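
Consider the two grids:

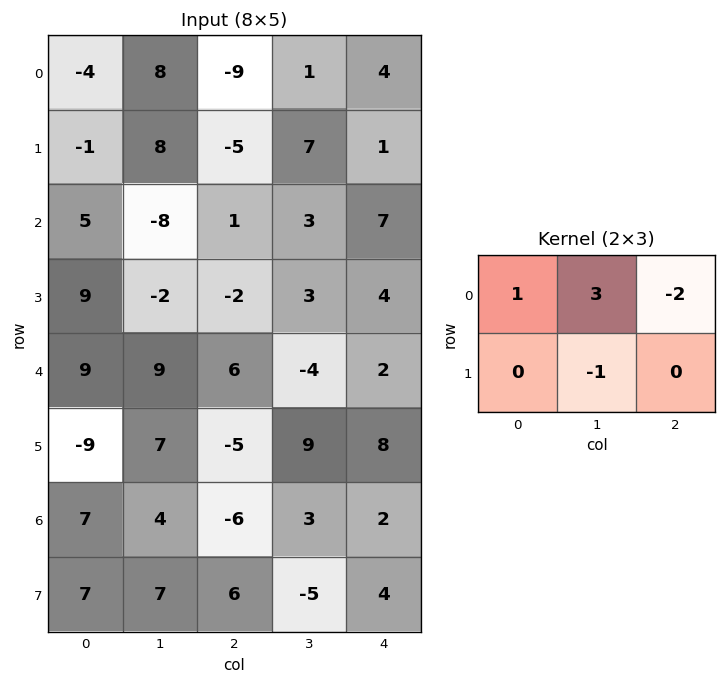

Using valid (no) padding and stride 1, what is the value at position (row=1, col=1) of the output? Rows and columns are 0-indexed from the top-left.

The receptive field on the input at this output position is [8 -5 7 / -8 1 3]. Elementwise product with the kernel and sum: 8·1 + -5·3 + 7·-2 + 1·-1.

-22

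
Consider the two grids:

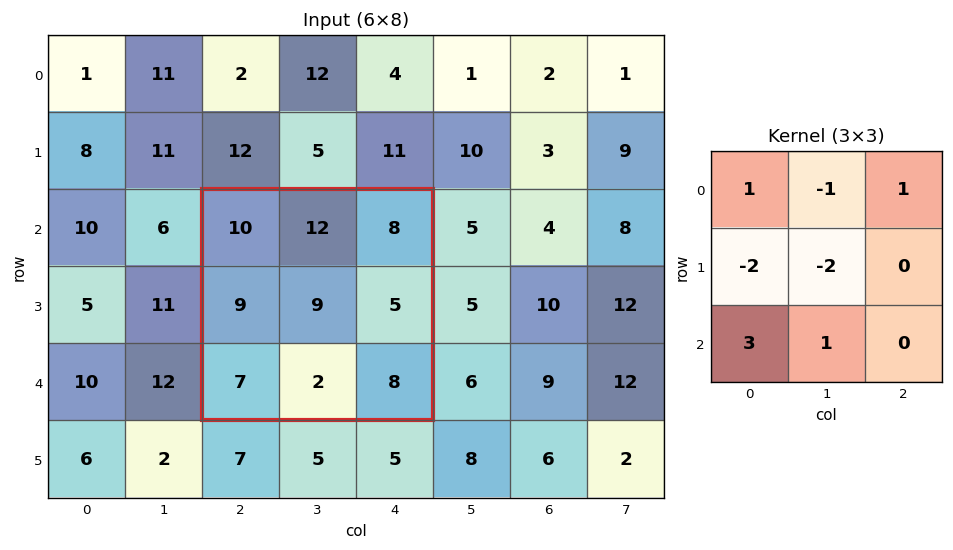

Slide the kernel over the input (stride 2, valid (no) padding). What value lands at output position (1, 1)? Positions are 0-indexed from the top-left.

-7

The receptive field on the input at this output position is [10 12 8 / 9 9 5 / 7 2 8]. Elementwise product with the kernel and sum: 10·1 + 12·-1 + 8·1 + 9·-2 + 9·-2 + 7·3 + 2·1.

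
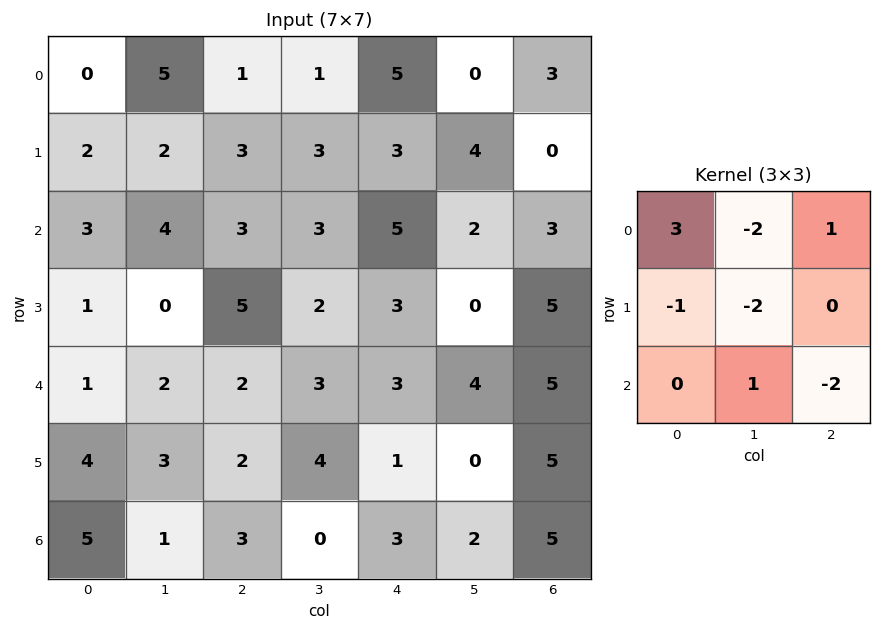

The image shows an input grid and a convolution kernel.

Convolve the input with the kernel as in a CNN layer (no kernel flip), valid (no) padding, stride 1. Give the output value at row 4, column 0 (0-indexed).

The receptive field on the input at this output position is [1 2 2 / 4 3 2 / 5 1 3]. Elementwise product with the kernel and sum: 1·3 + 2·-2 + 2·1 + 4·-1 + 3·-2 + 1·1 + 3·-2.

-14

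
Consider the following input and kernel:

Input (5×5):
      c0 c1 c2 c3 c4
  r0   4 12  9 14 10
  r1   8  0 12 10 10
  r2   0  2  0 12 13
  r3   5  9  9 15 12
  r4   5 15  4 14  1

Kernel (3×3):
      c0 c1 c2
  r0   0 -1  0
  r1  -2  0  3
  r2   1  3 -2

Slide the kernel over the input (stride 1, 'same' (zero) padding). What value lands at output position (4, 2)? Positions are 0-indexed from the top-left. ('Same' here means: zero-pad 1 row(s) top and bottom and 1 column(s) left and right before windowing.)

The receptive field on the zero-padded input at this output position is [9 9 15 / 15 4 14 / 0 0 0]. Elementwise product with the kernel and sum: 9·-1 + 15·-2 + 14·3 + 0·1 + 0·3 + 0·-2.

3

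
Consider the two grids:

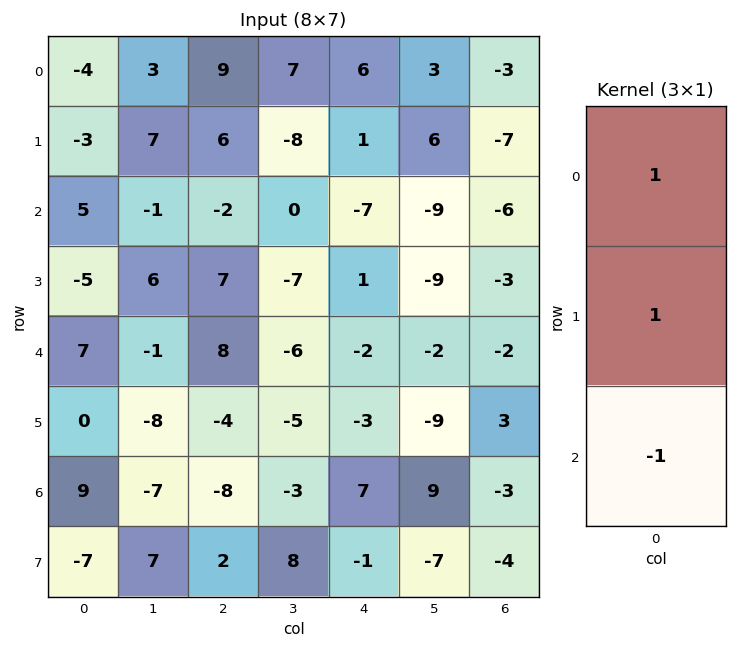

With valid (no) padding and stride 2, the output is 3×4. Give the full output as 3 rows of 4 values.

Output[0,0]: The receptive field on the input at this output position is [-4 / -3 / 5]. Elementwise product with the kernel and sum: -4·1 + -3·1 + 5·-1.
Output[0,1]: The receptive field on the input at this output position is [9 / 6 / -2]. Elementwise product with the kernel and sum: 9·1 + 6·1 + -2·-1.

-12 17 14 -4
-7 -3 -4 -7
-2 12 -12 4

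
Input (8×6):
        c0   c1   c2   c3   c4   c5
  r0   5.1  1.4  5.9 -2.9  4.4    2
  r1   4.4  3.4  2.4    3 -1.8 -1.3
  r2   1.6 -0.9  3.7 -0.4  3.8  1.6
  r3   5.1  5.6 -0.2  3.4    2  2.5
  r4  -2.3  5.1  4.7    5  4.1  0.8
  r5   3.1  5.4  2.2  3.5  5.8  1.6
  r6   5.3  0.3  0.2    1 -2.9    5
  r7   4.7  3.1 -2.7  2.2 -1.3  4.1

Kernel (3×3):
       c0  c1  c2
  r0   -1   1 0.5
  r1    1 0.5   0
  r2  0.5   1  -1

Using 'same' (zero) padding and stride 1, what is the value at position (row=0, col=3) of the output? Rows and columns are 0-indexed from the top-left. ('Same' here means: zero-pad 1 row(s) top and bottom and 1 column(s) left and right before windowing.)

The receptive field on the zero-padded input at this output position is [0 0 0 / 5.9 -2.9 4.4 / 2.4 3 -1.8]. Elementwise product with the kernel and sum: 0·-1 + 0·1 + 0·0.5 + 5.9·1 + -2.9·0.5 + 2.4·0.5 + 3·1 + -1.8·-1.

10.45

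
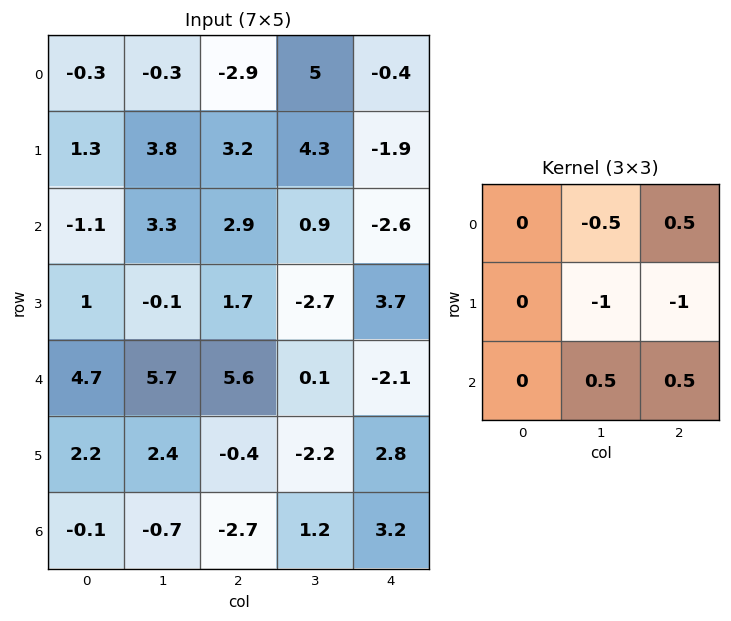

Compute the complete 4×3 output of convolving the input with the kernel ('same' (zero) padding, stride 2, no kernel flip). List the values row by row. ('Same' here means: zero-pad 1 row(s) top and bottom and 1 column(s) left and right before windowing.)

Output[0,0]: The receptive field on the zero-padded input at this output position is [0 0 0 / 0 -0.3 -0.3 / 0 1.3 3.8]. Elementwise product with the kernel and sum: 0·-0.5 + 0·0.5 + -0.3·-1 + -0.3·-1 + 1.3·0.5 + 3.8·0.5.
Output[0,1]: The receptive field on the zero-padded input at this output position is [0 0 0 / -0.3 -2.9 5 / 3.8 3.2 4.3]. Elementwise product with the kernel and sum: 0·-0.5 + 0·0.5 + -2.9·-1 + 5·-1 + 3.2·0.5 + 4.3·0.5.

3.15 1.65 -0.55
-0.5 -3.75 5.4
-8.65 -9.2 1.65
0.9 0.6 -4.6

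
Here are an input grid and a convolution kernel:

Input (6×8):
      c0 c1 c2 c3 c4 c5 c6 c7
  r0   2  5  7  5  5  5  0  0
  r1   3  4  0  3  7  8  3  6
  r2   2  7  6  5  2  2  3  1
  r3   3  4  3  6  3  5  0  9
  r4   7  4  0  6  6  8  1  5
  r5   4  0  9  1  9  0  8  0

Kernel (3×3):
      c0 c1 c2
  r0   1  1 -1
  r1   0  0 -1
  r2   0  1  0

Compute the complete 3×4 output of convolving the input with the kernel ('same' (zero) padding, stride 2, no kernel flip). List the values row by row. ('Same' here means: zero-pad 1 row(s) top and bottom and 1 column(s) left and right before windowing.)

-2 -5 2 3
-5 -1 3 4
-1 4 5 -1

Output[0,0]: The receptive field on the zero-padded input at this output position is [0 0 0 / 0 2 5 / 0 3 4]. Elementwise product with the kernel and sum: 0·1 + 0·1 + 0·-1 + 5·-1 + 3·1.
Output[0,1]: The receptive field on the zero-padded input at this output position is [0 0 0 / 5 7 5 / 4 0 3]. Elementwise product with the kernel and sum: 0·1 + 0·1 + 0·-1 + 5·-1 + 0·1.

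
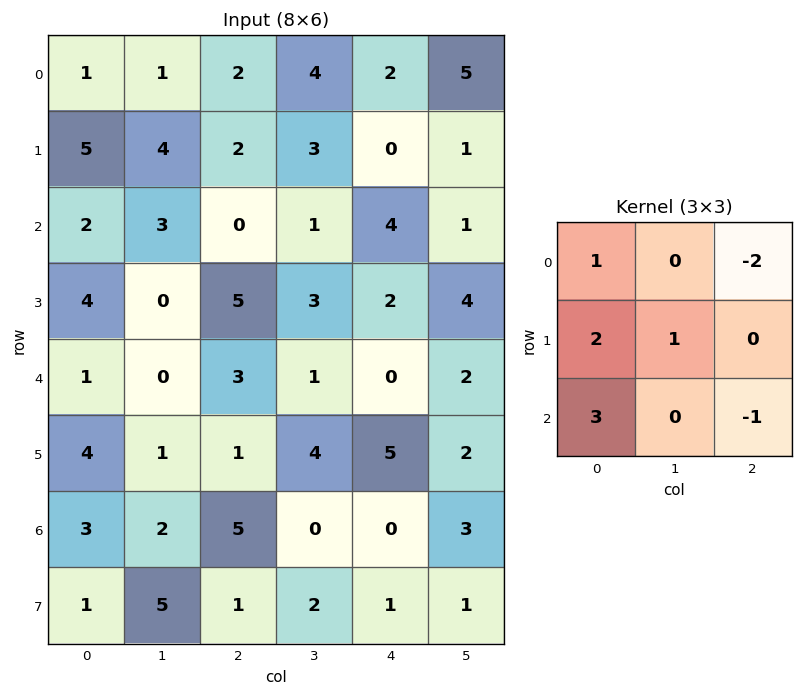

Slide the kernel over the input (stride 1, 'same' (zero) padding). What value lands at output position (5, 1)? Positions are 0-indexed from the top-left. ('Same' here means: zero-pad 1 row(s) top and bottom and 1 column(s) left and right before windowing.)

The receptive field on the zero-padded input at this output position is [1 0 3 / 4 1 1 / 3 2 5]. Elementwise product with the kernel and sum: 1·1 + 3·-2 + 4·2 + 1·1 + 3·3 + 5·-1.

8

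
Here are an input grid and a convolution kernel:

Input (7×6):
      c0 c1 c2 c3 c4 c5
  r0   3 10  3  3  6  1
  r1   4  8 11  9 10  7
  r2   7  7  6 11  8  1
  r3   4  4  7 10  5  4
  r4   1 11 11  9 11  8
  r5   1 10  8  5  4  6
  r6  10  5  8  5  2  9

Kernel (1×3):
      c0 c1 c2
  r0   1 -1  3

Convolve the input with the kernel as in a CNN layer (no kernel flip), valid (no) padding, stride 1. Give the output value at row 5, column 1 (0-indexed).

The receptive field on the input at this output position is [10 8 5]. Elementwise product with the kernel and sum: 10·1 + 8·-1 + 5·3.

17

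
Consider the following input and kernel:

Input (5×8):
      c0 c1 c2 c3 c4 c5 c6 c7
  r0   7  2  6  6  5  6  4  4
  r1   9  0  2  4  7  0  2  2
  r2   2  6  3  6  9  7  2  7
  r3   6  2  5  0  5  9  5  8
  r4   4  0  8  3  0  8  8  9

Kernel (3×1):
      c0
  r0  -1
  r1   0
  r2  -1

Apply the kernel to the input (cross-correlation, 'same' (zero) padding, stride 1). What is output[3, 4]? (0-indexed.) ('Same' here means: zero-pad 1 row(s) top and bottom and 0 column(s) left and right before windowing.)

-9

The receptive field on the zero-padded input at this output position is [9 / 5 / 0]. Elementwise product with the kernel and sum: 9·-1 + 0·-1.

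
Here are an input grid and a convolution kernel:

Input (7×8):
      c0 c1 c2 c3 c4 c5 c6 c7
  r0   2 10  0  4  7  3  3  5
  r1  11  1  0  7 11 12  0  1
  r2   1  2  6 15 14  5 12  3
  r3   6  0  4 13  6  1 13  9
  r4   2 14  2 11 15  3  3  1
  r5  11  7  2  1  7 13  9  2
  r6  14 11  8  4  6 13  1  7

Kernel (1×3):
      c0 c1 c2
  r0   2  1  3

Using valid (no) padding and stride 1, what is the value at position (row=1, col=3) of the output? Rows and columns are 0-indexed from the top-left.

61

The receptive field on the input at this output position is [7 11 12]. Elementwise product with the kernel and sum: 7·2 + 11·1 + 12·3.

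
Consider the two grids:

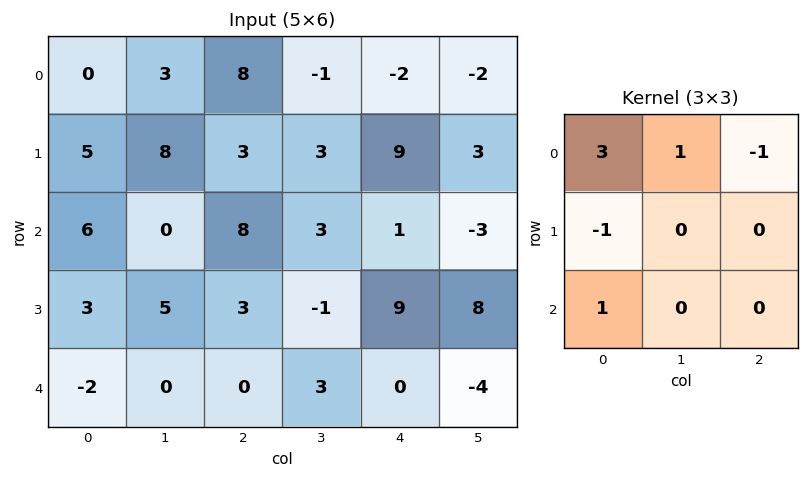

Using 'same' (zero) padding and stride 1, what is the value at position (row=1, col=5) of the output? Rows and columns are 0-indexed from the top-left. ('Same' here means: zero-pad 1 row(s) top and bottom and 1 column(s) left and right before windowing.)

-16

The receptive field on the zero-padded input at this output position is [-2 -2 0 / 9 3 0 / 1 -3 0]. Elementwise product with the kernel and sum: -2·3 + -2·1 + 0·-1 + 9·-1 + 1·1.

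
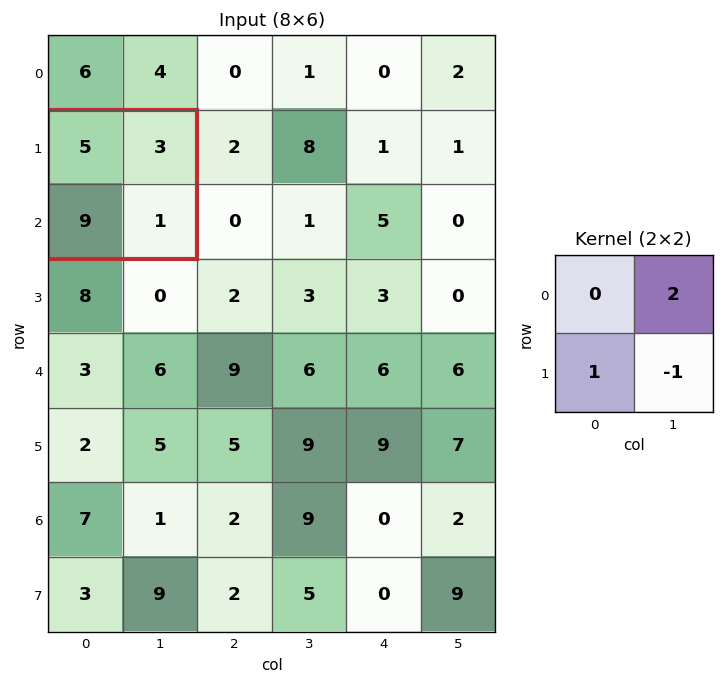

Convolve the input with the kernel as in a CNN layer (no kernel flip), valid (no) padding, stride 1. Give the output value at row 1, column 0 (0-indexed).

14

The receptive field on the input at this output position is [5 3 / 9 1]. Elementwise product with the kernel and sum: 3·2 + 9·1 + 1·-1.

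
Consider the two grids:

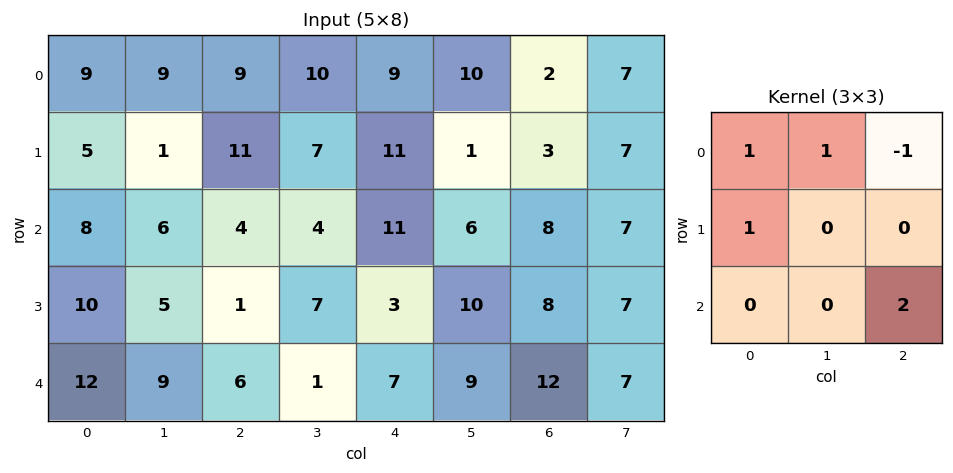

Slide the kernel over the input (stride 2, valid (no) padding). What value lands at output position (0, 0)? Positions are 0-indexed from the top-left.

The receptive field on the input at this output position is [9 9 9 / 5 1 11 / 8 6 4]. Elementwise product with the kernel and sum: 9·1 + 9·1 + 9·-1 + 5·1 + 4·2.

22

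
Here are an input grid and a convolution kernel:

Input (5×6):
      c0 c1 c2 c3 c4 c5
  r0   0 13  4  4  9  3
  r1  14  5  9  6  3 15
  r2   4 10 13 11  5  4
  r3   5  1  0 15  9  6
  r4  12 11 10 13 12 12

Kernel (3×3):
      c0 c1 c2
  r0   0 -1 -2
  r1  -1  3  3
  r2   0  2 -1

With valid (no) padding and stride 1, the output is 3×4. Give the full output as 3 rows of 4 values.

Output[0,0]: The receptive field on the input at this output position is [0 13 4 / 14 5 9 / 4 10 13]. Elementwise product with the kernel and sum: 13·-1 + 4·-2 + 14·-1 + 5·3 + 9·3 + 10·2 + 13·-1.
Output[0,1]: The receptive field on the input at this output position is [13 4 4 / 5 9 6 / 10 13 11]. Elementwise product with the kernel and sum: 4·-1 + 4·-2 + 5·-1 + 9·3 + 6·3 + 13·2 + 11·-1.

14 43 13 39
44 26 44 -5
-26 16 65 29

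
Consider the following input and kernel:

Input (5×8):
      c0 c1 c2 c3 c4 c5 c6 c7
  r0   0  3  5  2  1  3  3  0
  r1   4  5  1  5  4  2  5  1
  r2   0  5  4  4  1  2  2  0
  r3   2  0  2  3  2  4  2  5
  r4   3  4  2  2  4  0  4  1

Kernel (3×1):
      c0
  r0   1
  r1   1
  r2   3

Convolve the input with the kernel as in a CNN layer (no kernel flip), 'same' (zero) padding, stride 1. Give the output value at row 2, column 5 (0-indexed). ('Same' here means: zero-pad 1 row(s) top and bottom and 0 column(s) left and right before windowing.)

16

The receptive field on the zero-padded input at this output position is [2 / 2 / 4]. Elementwise product with the kernel and sum: 2·1 + 2·1 + 4·3.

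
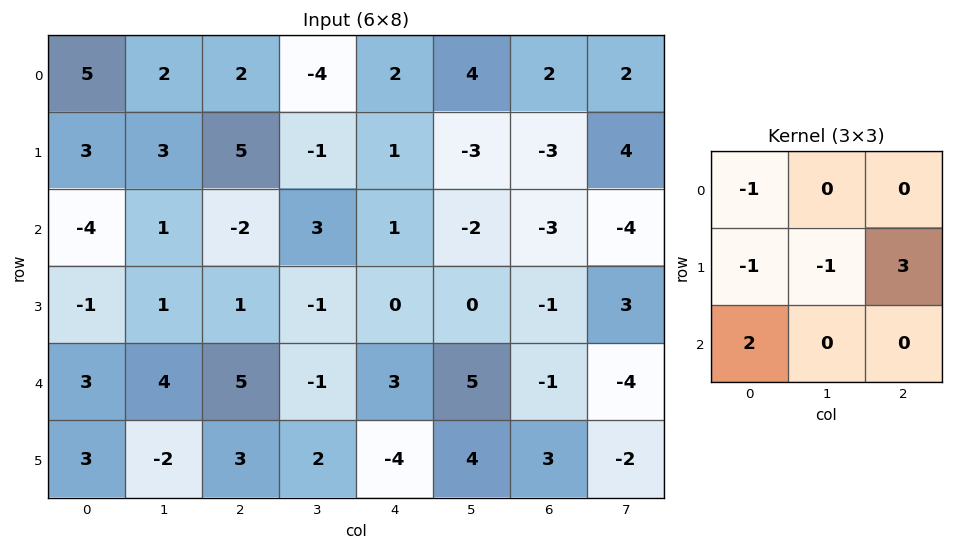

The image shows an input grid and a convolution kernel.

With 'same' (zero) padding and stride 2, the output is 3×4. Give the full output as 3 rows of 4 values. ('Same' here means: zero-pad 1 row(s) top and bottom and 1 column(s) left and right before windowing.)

Output[0,0]: The receptive field on the zero-padded input at this output position is [0 0 0 / 0 5 2 / 0 3 3]. Elementwise product with the kernel and sum: 0·-1 + 0·-1 + 5·-1 + 2·3 + 0·2.
Output[0,1]: The receptive field on the zero-padded input at this output position is [0 0 0 / 2 2 -4 / 3 5 -1]. Elementwise product with the kernel and sum: 0·-1 + 2·-1 + 2·-1 + -4·3 + 3·2.

1 -10 12 -6
7 9 -11 -4
9 -17 18 -8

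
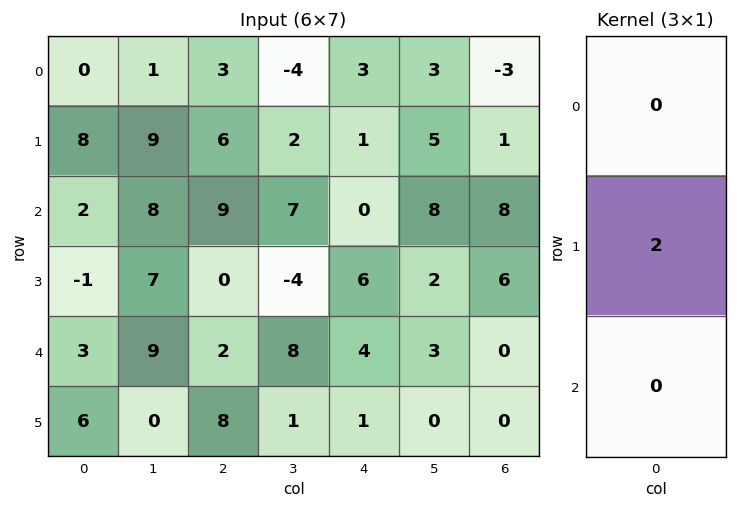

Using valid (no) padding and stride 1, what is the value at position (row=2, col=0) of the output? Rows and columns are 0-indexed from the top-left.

-2

The receptive field on the input at this output position is [2 / -1 / 3]. Elementwise product with the kernel and sum: -1·2.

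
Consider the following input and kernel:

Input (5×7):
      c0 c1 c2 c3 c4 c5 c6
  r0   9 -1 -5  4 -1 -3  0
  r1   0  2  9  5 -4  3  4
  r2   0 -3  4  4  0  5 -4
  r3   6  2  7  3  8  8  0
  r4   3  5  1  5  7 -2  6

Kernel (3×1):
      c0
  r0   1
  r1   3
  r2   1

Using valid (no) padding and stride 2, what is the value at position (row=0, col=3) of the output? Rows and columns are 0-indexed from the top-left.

The receptive field on the input at this output position is [0 / 4 / -4]. Elementwise product with the kernel and sum: 0·1 + 4·3 + -4·1.

8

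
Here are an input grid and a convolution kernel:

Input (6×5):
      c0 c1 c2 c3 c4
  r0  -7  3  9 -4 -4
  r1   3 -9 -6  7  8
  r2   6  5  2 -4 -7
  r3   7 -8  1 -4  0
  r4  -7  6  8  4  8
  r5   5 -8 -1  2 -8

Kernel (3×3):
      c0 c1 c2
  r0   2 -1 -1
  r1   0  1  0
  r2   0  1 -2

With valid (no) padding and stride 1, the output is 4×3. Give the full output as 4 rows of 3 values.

-34 5 43
16 -8 -35
-13 13 -1
21 -10 28

Output[0,0]: The receptive field on the input at this output position is [-7 3 9 / 3 -9 -6 / 6 5 2]. Elementwise product with the kernel and sum: -7·2 + 3·-1 + 9·-1 + -9·1 + 5·1 + 2·-2.
Output[0,1]: The receptive field on the input at this output position is [3 9 -4 / -9 -6 7 / 5 2 -4]. Elementwise product with the kernel and sum: 3·2 + 9·-1 + -4·-1 + -6·1 + 2·1 + -4·-2.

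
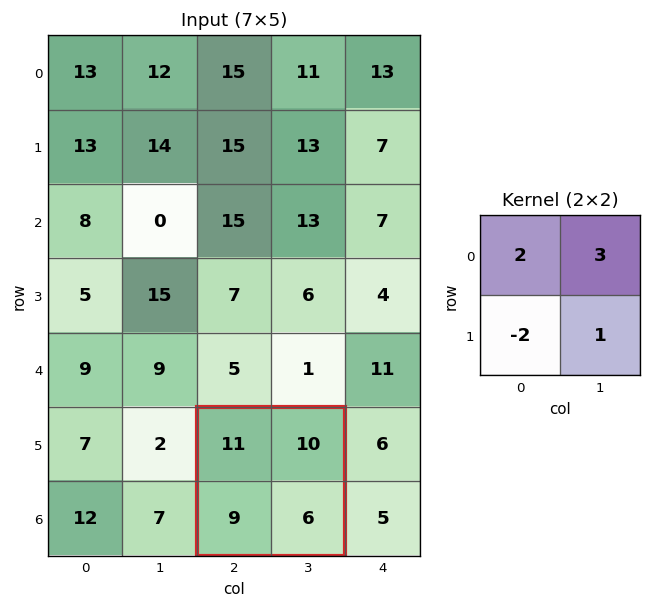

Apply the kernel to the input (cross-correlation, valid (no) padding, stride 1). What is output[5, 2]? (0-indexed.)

The receptive field on the input at this output position is [11 10 / 9 6]. Elementwise product with the kernel and sum: 11·2 + 10·3 + 9·-2 + 6·1.

40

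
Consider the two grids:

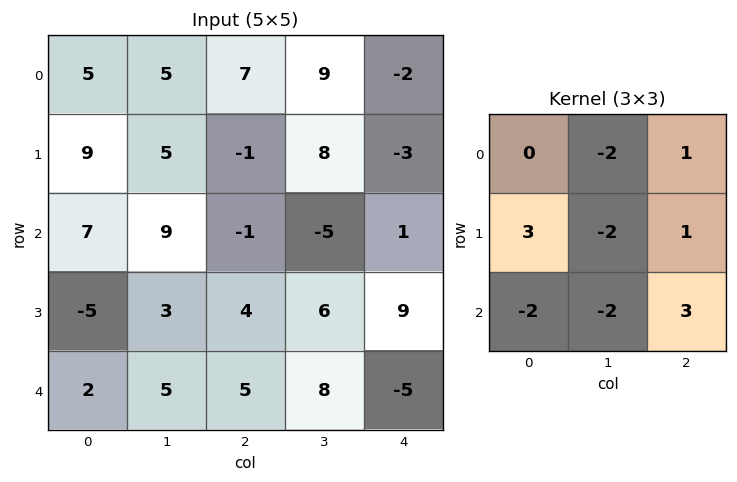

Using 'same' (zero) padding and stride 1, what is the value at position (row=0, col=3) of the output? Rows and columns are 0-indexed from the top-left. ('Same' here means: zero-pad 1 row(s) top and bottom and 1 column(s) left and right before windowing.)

The receptive field on the zero-padded input at this output position is [0 0 0 / 7 9 -2 / -1 8 -3]. Elementwise product with the kernel and sum: 0·-2 + 0·1 + 7·3 + 9·-2 + -2·1 + -1·-2 + 8·-2 + -3·3.

-22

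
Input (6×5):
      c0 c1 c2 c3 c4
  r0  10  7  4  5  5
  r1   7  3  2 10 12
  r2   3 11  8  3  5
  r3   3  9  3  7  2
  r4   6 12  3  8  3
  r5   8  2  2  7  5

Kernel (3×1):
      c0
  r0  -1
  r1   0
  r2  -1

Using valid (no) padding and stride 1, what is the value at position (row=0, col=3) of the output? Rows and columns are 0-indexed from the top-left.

The receptive field on the input at this output position is [5 / 10 / 3]. Elementwise product with the kernel and sum: 5·-1 + 3·-1.

-8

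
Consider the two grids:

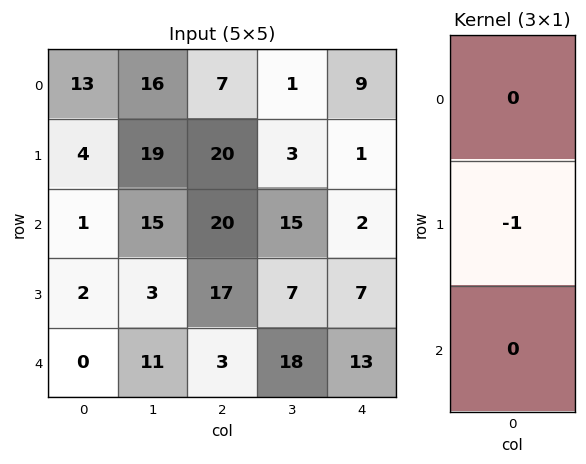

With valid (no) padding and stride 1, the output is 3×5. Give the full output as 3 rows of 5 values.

Output[0,0]: The receptive field on the input at this output position is [13 / 4 / 1]. Elementwise product with the kernel and sum: 4·-1.

-4 -19 -20 -3 -1
-1 -15 -20 -15 -2
-2 -3 -17 -7 -7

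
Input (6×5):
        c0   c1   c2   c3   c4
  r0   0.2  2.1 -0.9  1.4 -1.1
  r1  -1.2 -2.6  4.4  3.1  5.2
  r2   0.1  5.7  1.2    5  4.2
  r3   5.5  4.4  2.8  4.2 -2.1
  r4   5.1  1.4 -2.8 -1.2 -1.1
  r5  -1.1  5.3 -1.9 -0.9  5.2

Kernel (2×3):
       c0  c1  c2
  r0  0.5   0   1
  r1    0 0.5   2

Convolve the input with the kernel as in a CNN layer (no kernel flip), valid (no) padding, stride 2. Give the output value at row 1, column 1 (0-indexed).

2.7

The receptive field on the input at this output position is [1.2 5 4.2 / 2.8 4.2 -2.1]. Elementwise product with the kernel and sum: 1.2·0.5 + 4.2·1 + 4.2·0.5 + -2.1·2.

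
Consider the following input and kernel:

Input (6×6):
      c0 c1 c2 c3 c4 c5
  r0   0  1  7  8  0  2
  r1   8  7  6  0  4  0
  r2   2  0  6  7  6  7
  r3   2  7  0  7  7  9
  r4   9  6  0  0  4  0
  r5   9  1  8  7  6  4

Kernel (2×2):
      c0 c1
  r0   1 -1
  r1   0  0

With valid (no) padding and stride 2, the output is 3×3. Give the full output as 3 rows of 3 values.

Output[0,0]: The receptive field on the input at this output position is [0 1 / 8 7]. Elementwise product with the kernel and sum: 0·1 + 1·-1.

-1 -1 -2
2 -1 -1
3 0 4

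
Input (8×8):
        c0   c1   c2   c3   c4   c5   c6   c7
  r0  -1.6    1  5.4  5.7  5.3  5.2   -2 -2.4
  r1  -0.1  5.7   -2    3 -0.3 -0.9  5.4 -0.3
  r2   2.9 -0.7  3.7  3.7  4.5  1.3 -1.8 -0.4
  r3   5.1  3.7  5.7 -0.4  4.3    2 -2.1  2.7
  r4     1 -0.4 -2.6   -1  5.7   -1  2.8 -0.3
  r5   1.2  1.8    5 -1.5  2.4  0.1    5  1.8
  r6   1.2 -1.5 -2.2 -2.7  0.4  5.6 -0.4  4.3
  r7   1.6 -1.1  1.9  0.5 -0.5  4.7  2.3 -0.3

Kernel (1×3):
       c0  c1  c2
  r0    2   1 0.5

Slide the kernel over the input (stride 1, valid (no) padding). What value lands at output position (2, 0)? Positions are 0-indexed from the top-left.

The receptive field on the input at this output position is [2.9 -0.7 3.7]. Elementwise product with the kernel and sum: 2.9·2 + -0.7·1 + 3.7·0.5.

6.95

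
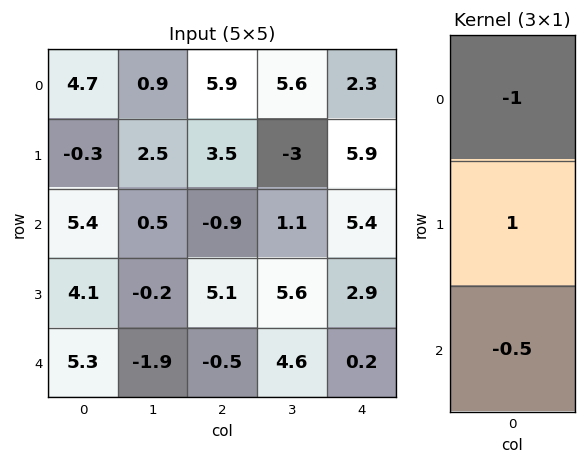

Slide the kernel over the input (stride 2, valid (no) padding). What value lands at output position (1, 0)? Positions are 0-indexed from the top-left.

-3.95

The receptive field on the input at this output position is [5.4 / 4.1 / 5.3]. Elementwise product with the kernel and sum: 5.4·-1 + 4.1·1 + 5.3·-0.5.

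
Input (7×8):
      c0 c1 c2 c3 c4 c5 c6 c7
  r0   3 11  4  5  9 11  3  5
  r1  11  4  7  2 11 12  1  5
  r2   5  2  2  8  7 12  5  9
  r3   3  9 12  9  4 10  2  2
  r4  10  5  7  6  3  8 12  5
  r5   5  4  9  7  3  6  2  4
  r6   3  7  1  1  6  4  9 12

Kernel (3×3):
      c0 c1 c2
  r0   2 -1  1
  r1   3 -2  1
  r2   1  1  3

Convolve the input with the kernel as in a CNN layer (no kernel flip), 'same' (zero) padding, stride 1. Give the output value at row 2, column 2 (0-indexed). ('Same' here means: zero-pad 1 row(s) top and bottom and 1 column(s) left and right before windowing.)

61

The receptive field on the zero-padded input at this output position is [4 7 2 / 2 2 8 / 9 12 9]. Elementwise product with the kernel and sum: 4·2 + 7·-1 + 2·1 + 2·3 + 2·-2 + 8·1 + 9·1 + 12·1 + 9·3.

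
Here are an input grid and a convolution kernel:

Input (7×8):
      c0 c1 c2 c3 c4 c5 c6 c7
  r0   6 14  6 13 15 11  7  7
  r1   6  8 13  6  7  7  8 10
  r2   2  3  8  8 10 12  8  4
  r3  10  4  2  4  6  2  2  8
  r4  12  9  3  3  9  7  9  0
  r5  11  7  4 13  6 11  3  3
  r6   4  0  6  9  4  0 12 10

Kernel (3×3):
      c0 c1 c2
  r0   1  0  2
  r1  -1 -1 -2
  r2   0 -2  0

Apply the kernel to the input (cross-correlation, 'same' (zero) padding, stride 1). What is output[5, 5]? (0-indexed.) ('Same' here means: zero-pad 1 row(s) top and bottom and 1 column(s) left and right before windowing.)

4

The receptive field on the zero-padded input at this output position is [9 7 9 / 6 11 3 / 4 0 12]. Elementwise product with the kernel and sum: 9·1 + 9·2 + 6·-1 + 11·-1 + 3·-2 + 0·-2.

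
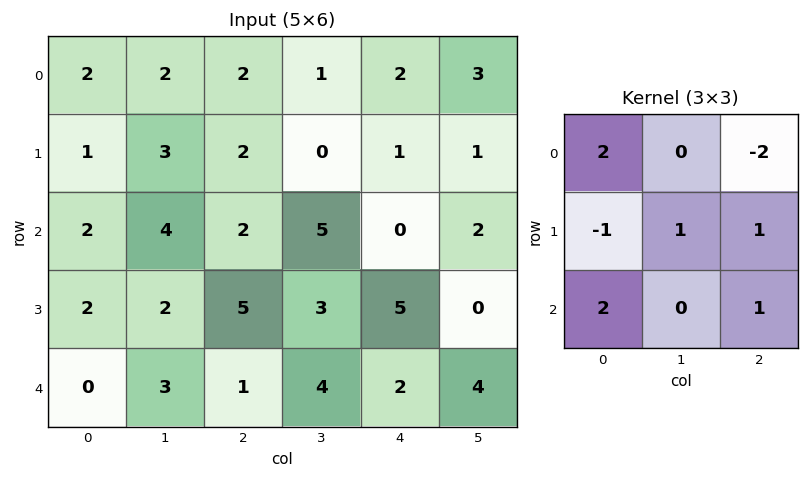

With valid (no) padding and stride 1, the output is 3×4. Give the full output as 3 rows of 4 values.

10 14 3 10
11 16 20 1
6 14 11 20

Output[0,0]: The receptive field on the input at this output position is [2 2 2 / 1 3 2 / 2 4 2]. Elementwise product with the kernel and sum: 2·2 + 2·-2 + 1·-1 + 3·1 + 2·1 + 2·2 + 2·1.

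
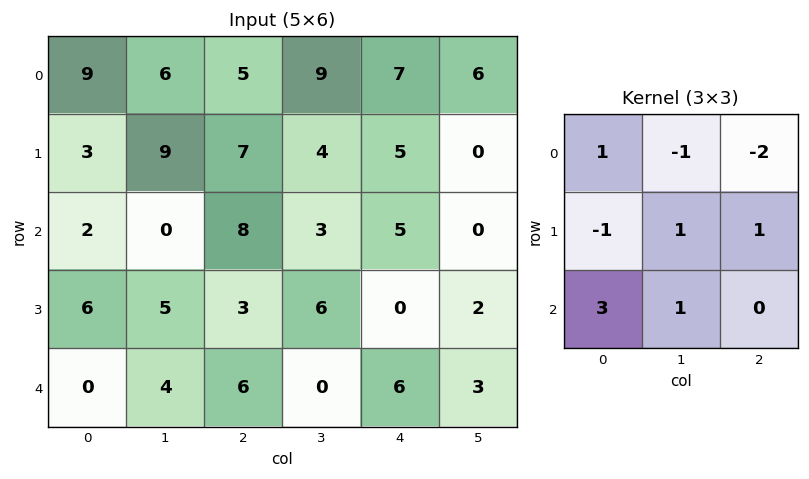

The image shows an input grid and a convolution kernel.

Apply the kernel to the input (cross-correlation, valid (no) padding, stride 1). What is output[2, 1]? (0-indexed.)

8

The receptive field on the input at this output position is [0 8 3 / 5 3 6 / 4 6 0]. Elementwise product with the kernel and sum: 0·1 + 8·-1 + 3·-2 + 5·-1 + 3·1 + 6·1 + 4·3 + 6·1.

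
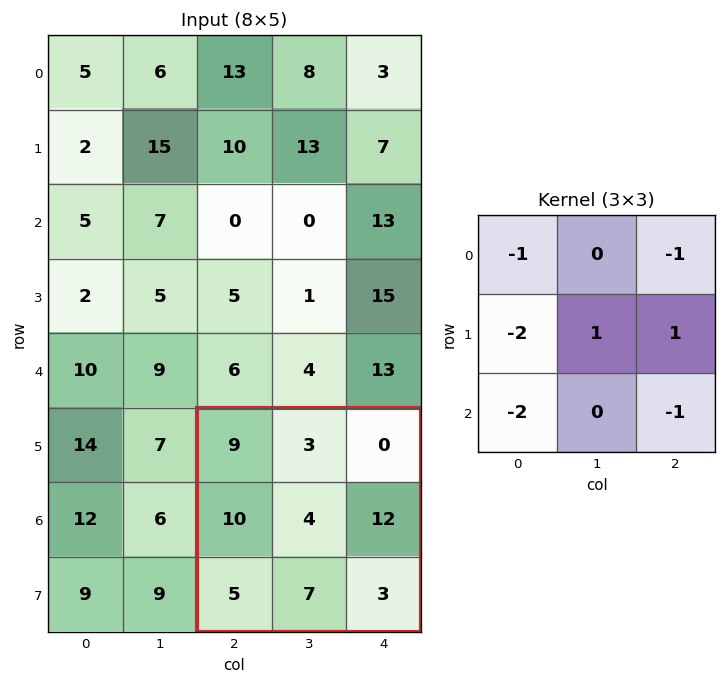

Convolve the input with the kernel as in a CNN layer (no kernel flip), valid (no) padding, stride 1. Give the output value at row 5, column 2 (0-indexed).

The receptive field on the input at this output position is [9 3 0 / 10 4 12 / 5 7 3]. Elementwise product with the kernel and sum: 9·-1 + 0·-1 + 10·-2 + 4·1 + 12·1 + 5·-2 + 3·-1.

-26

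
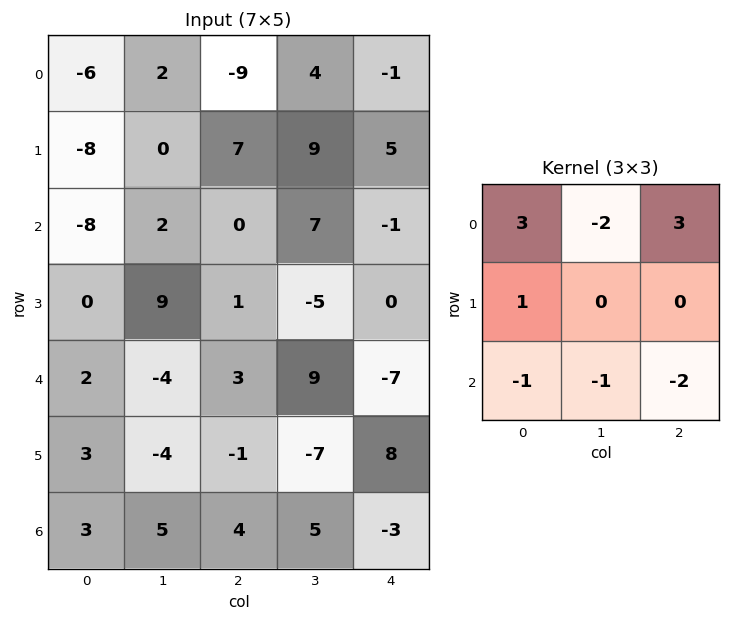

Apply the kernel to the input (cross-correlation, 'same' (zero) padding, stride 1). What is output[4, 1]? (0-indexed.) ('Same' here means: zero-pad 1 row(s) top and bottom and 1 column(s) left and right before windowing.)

-10

The receptive field on the zero-padded input at this output position is [0 9 1 / 2 -4 3 / 3 -4 -1]. Elementwise product with the kernel and sum: 0·3 + 9·-2 + 1·3 + 2·1 + 3·-1 + -4·-1 + -1·-2.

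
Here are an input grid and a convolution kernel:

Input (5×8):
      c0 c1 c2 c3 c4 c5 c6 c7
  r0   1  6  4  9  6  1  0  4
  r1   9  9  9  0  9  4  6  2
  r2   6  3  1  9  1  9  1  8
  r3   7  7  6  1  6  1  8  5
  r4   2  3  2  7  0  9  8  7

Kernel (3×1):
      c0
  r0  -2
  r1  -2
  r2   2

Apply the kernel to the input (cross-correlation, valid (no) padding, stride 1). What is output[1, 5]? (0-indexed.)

-24

The receptive field on the input at this output position is [4 / 9 / 1]. Elementwise product with the kernel and sum: 4·-2 + 9·-2 + 1·2.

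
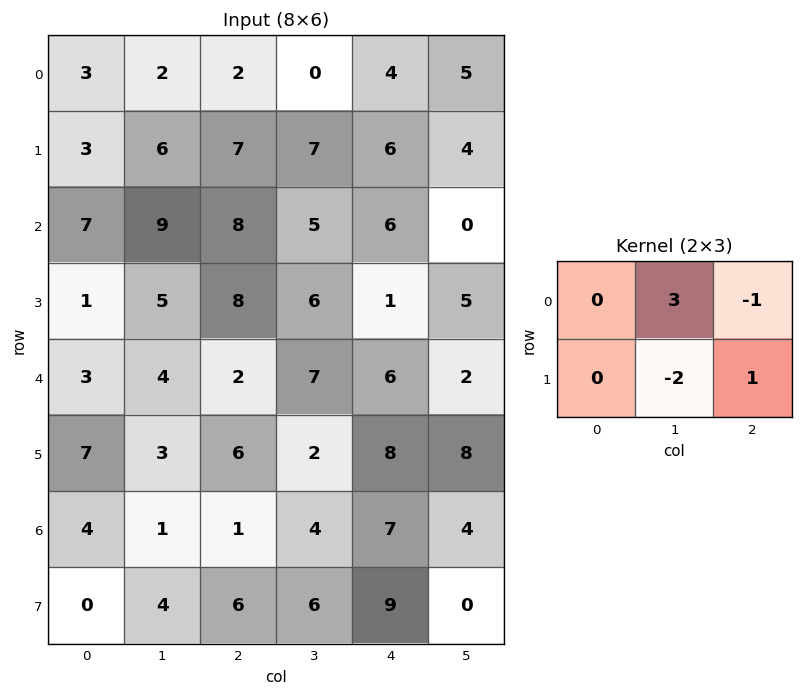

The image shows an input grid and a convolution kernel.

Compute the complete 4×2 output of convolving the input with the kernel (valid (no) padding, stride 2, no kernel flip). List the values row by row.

-1 -12
17 -2
10 19
0 2

Output[0,0]: The receptive field on the input at this output position is [3 2 2 / 3 6 7]. Elementwise product with the kernel and sum: 2·3 + 2·-1 + 6·-2 + 7·1.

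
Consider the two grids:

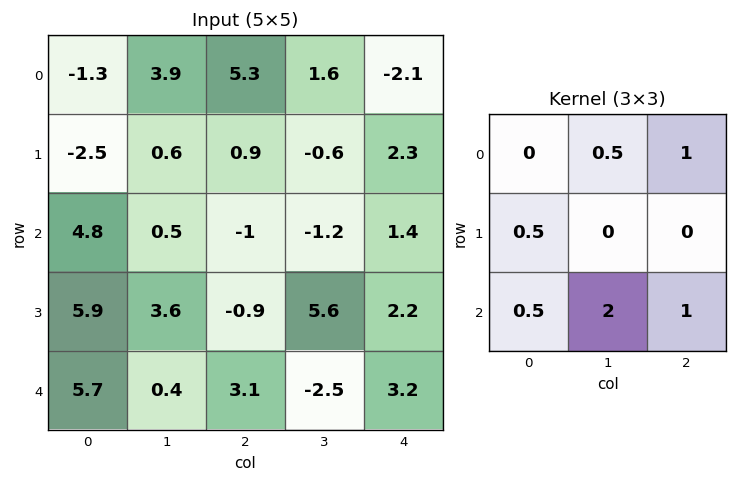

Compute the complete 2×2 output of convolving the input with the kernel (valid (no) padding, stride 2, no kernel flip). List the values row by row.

8.4 -2.35
8.95 0.1

Output[0,0]: The receptive field on the input at this output position is [-1.3 3.9 5.3 / -2.5 0.6 0.9 / 4.8 0.5 -1]. Elementwise product with the kernel and sum: 3.9·0.5 + 5.3·1 + -2.5·0.5 + 4.8·0.5 + 0.5·2 + -1·1.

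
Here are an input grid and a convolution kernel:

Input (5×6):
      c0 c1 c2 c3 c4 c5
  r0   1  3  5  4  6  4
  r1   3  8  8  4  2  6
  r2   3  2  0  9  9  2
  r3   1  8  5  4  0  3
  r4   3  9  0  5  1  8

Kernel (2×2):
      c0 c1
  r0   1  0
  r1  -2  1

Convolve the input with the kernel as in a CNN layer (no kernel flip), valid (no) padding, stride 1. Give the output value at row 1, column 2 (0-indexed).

The receptive field on the input at this output position is [8 4 / 0 9]. Elementwise product with the kernel and sum: 8·1 + 0·-2 + 9·1.

17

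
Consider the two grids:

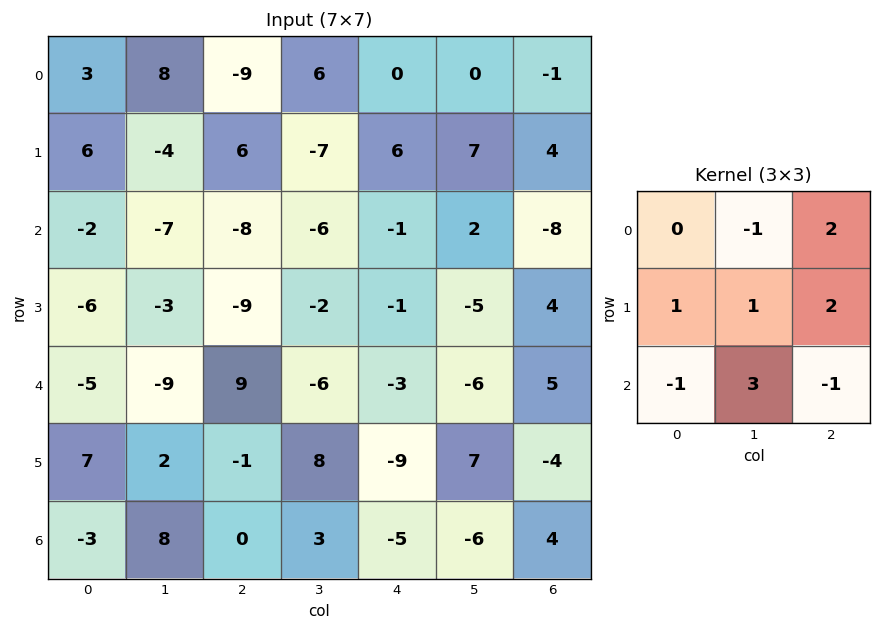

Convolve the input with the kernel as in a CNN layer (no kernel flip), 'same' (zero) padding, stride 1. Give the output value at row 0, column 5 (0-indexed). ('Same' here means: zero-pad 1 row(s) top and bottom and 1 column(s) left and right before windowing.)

9

The receptive field on the zero-padded input at this output position is [0 0 0 / 0 0 -1 / 6 7 4]. Elementwise product with the kernel and sum: 0·-1 + 0·2 + 0·1 + 0·1 + -1·2 + 6·-1 + 7·3 + 4·-1.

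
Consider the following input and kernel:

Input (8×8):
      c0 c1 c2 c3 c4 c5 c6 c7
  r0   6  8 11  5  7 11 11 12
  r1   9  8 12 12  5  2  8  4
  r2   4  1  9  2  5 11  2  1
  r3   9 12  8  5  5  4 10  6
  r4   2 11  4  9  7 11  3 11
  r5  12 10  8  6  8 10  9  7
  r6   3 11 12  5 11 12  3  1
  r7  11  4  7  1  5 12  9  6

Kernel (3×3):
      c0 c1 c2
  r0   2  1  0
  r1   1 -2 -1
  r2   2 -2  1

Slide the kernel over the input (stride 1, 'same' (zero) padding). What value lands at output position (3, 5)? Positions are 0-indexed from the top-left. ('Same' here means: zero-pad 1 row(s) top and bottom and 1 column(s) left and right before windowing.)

3

The receptive field on the zero-padded input at this output position is [5 11 2 / 5 4 10 / 7 11 3]. Elementwise product with the kernel and sum: 5·2 + 11·1 + 5·1 + 4·-2 + 10·-1 + 7·2 + 11·-2 + 3·1.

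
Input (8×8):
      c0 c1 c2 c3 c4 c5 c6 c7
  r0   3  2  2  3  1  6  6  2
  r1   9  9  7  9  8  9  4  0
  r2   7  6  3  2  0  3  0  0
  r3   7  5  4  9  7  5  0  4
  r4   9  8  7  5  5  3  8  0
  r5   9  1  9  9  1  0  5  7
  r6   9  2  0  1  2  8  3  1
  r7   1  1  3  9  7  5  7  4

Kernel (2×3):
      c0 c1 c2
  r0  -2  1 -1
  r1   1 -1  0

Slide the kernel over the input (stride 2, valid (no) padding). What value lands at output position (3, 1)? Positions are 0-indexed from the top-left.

-7

The receptive field on the input at this output position is [0 1 2 / 3 9 7]. Elementwise product with the kernel and sum: 0·-2 + 1·1 + 2·-1 + 3·1 + 9·-1.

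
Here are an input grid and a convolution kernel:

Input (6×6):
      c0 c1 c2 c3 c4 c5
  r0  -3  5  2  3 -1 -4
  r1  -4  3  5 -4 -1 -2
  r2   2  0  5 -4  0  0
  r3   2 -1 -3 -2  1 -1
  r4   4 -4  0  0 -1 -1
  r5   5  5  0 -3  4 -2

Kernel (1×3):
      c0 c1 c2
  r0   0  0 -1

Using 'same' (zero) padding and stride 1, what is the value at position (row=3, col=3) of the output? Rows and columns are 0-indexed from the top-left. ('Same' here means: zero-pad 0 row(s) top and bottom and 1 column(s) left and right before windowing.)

The receptive field on the zero-padded input at this output position is [-3 -2 1]. Elementwise product with the kernel and sum: 1·-1.

-1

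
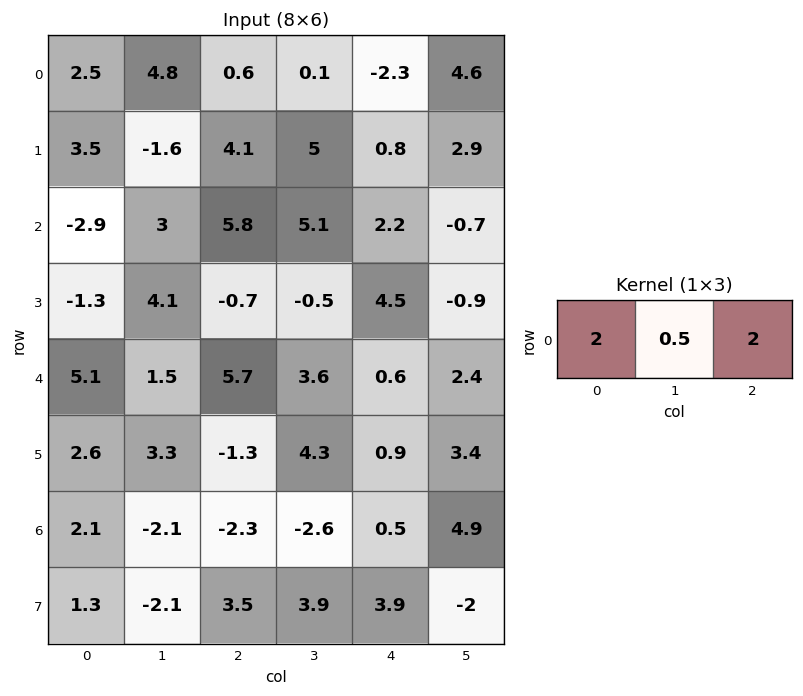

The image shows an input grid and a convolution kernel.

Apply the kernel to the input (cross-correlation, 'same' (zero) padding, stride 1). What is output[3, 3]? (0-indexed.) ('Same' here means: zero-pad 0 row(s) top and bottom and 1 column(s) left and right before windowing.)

7.35

The receptive field on the zero-padded input at this output position is [-0.7 -0.5 4.5]. Elementwise product with the kernel and sum: -0.7·2 + -0.5·0.5 + 4.5·2.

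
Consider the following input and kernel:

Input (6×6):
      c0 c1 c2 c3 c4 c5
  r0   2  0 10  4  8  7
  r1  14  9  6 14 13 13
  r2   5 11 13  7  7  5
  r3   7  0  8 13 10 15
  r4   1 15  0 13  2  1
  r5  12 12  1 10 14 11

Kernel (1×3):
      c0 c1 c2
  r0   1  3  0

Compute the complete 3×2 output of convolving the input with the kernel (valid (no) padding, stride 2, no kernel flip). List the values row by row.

2 22
38 34
46 39

Output[0,0]: The receptive field on the input at this output position is [2 0 10]. Elementwise product with the kernel and sum: 2·1 + 0·3.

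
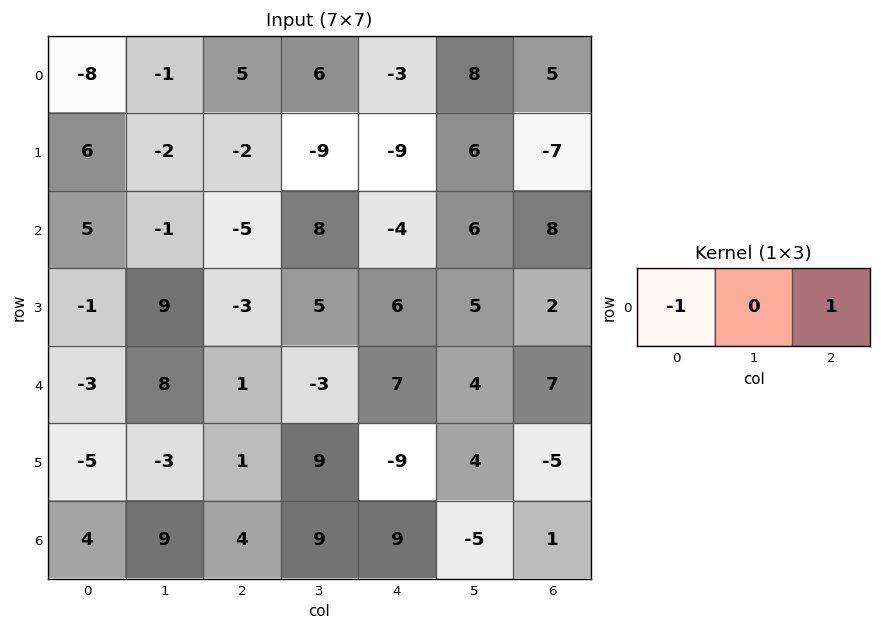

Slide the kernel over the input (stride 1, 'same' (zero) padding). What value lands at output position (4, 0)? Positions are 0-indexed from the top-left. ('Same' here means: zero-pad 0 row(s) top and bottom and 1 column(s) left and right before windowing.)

8

The receptive field on the zero-padded input at this output position is [0 -3 8]. Elementwise product with the kernel and sum: 0·-1 + 8·1.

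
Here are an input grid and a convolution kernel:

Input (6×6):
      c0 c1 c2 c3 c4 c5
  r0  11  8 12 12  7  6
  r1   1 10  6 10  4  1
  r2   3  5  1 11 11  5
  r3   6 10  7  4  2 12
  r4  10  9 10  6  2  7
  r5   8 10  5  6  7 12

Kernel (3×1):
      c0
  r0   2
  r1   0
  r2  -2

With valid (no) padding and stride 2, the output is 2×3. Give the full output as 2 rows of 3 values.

16 22 -8
-14 -18 18

Output[0,0]: The receptive field on the input at this output position is [11 / 1 / 3]. Elementwise product with the kernel and sum: 11·2 + 3·-2.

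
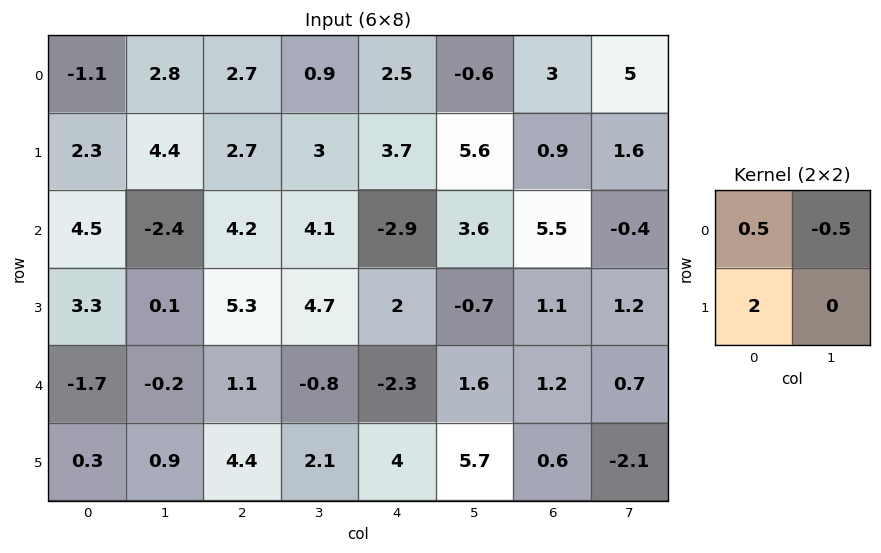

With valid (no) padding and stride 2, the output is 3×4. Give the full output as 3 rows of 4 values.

Output[0,0]: The receptive field on the input at this output position is [-1.1 2.8 / 2.3 4.4]. Elementwise product with the kernel and sum: -1.1·0.5 + 2.8·-0.5 + 2.3·2.

2.65 6.3 8.95 0.8
10.05 10.65 0.75 5.15
-0.15 9.75 6.05 1.45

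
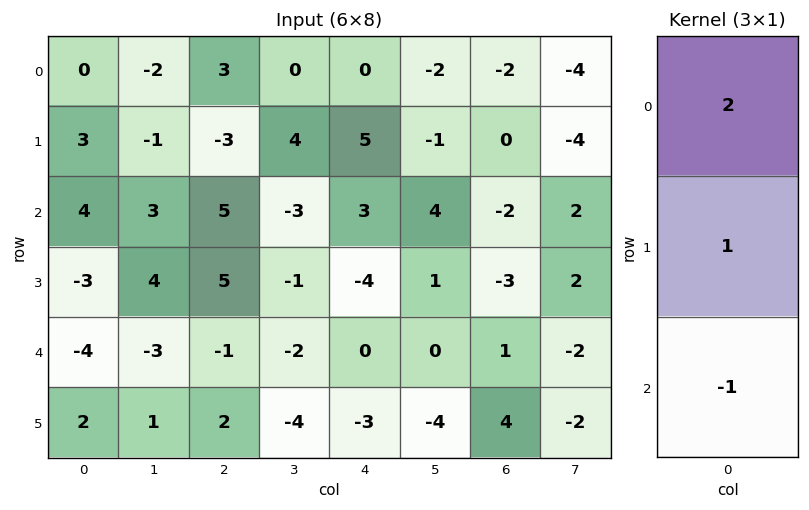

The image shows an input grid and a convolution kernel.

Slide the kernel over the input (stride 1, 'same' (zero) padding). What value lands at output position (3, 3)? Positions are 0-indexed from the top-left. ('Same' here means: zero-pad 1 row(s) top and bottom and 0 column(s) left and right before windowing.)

The receptive field on the zero-padded input at this output position is [-3 / -1 / -2]. Elementwise product with the kernel and sum: -3·2 + -1·1 + -2·-1.

-5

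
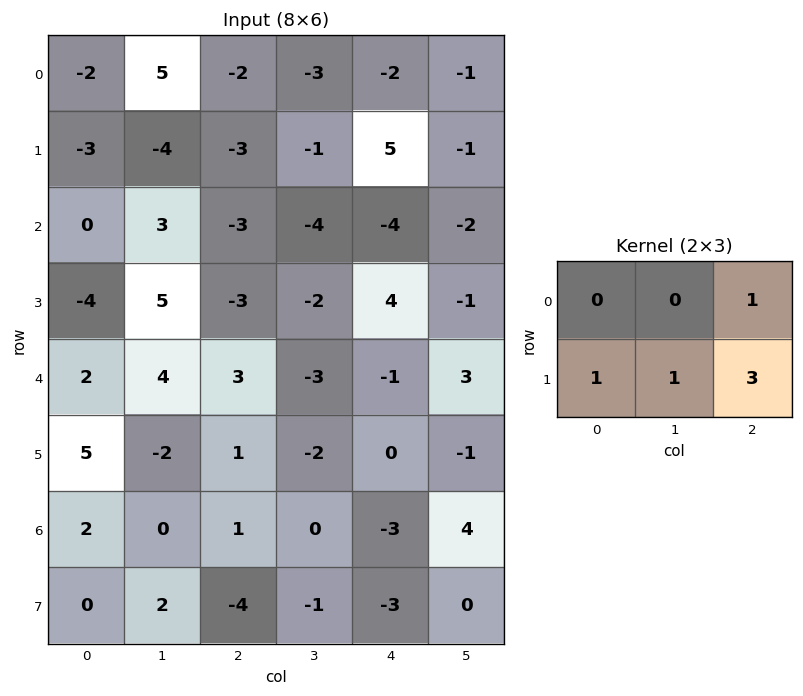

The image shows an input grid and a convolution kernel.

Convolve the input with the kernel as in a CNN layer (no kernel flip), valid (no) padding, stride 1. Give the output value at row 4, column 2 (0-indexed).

The receptive field on the input at this output position is [3 -3 -1 / 1 -2 0]. Elementwise product with the kernel and sum: -1·1 + 1·1 + -2·1 + 0·3.

-2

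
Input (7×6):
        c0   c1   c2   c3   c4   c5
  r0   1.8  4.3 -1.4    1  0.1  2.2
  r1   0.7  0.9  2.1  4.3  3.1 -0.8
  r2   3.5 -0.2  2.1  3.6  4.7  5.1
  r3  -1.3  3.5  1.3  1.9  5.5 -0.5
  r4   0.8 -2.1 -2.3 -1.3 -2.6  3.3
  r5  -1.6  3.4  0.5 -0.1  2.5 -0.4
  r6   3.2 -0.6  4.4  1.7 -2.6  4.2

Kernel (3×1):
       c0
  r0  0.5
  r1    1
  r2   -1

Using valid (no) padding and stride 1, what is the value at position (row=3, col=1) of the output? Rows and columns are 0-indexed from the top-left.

The receptive field on the input at this output position is [3.5 / -2.1 / 3.4]. Elementwise product with the kernel and sum: 3.5·0.5 + -2.1·1 + 3.4·-1.

-3.75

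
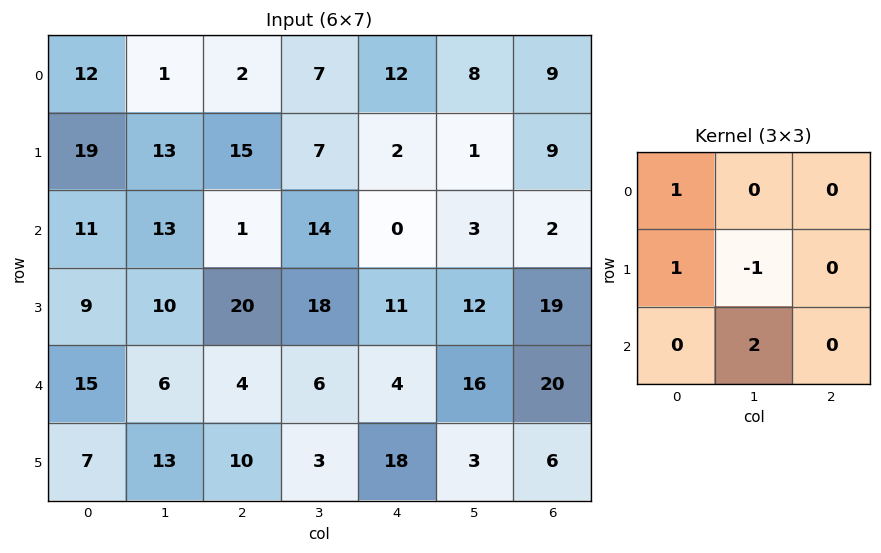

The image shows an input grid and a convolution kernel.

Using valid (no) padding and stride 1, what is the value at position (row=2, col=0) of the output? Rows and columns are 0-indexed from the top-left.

22

The receptive field on the input at this output position is [11 13 1 / 9 10 20 / 15 6 4]. Elementwise product with the kernel and sum: 11·1 + 9·1 + 10·-1 + 6·2.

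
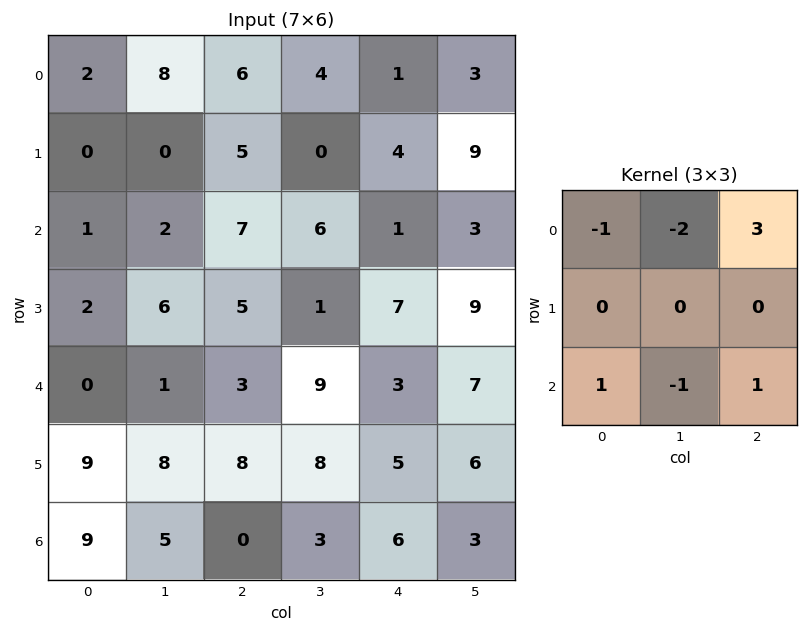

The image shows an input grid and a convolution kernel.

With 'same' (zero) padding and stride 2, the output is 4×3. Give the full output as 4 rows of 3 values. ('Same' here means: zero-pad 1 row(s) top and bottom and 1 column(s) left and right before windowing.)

Output[0,0]: The receptive field on the zero-padded input at this output position is [0 0 0 / 0 2 8 / 0 0 0]. Elementwise product with the kernel and sum: 0·-1 + 0·-2 + 0·3 + 0·1 + 0·-1 + 0·1.
Output[0,1]: The receptive field on the zero-padded input at this output position is [0 0 0 / 8 6 4 / 0 5 0]. Elementwise product with the kernel and sum: 0·-1 + 0·-2 + 0·3 + 0·1 + 5·-1 + 0·1.

0 -5 5
4 -8 22
13 -5 21
6 0 0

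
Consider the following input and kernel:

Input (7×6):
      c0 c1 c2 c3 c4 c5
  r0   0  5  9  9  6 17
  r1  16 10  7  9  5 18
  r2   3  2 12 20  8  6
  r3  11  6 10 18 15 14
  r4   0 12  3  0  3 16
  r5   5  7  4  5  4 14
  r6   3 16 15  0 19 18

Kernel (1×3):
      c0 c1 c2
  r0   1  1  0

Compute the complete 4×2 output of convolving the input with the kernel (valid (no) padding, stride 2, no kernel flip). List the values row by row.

Output[0,0]: The receptive field on the input at this output position is [0 5 9]. Elementwise product with the kernel and sum: 0·1 + 5·1.
Output[0,1]: The receptive field on the input at this output position is [9 9 6]. Elementwise product with the kernel and sum: 9·1 + 9·1.

5 18
5 32
12 3
19 15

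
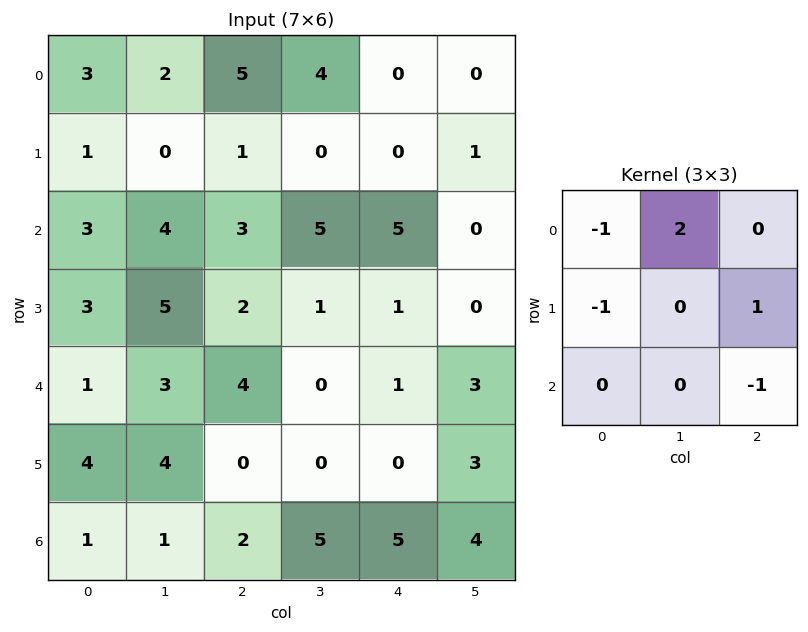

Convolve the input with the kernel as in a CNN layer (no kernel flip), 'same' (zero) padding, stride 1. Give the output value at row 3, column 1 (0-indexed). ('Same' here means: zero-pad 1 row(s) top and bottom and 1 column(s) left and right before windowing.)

The receptive field on the zero-padded input at this output position is [3 4 3 / 3 5 2 / 1 3 4]. Elementwise product with the kernel and sum: 3·-1 + 4·2 + 3·-1 + 2·1 + 4·-1.

0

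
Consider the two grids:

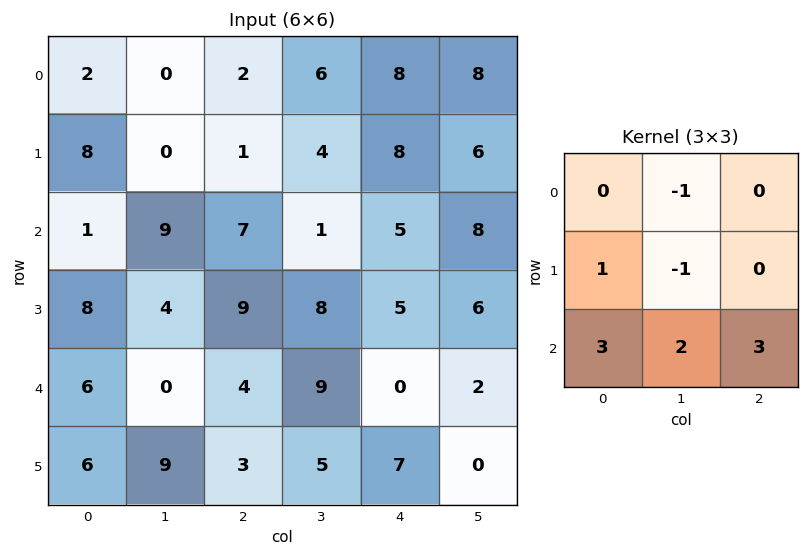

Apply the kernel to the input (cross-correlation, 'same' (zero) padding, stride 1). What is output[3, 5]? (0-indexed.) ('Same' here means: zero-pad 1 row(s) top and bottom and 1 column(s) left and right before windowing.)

-5

The receptive field on the zero-padded input at this output position is [5 8 0 / 5 6 0 / 0 2 0]. Elementwise product with the kernel and sum: 8·-1 + 5·1 + 6·-1 + 0·3 + 2·2 + 0·3.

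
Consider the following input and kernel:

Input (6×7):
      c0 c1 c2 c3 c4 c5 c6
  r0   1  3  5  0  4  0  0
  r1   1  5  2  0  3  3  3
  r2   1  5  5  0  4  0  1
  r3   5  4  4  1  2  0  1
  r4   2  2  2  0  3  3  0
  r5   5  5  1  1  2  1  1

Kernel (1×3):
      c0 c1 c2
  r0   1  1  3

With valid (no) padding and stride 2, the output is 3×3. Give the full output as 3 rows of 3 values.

Output[0,0]: The receptive field on the input at this output position is [1 3 5]. Elementwise product with the kernel and sum: 1·1 + 3·1 + 5·3.
Output[0,1]: The receptive field on the input at this output position is [5 0 4]. Elementwise product with the kernel and sum: 5·1 + 0·1 + 4·3.

19 17 4
21 17 7
10 11 6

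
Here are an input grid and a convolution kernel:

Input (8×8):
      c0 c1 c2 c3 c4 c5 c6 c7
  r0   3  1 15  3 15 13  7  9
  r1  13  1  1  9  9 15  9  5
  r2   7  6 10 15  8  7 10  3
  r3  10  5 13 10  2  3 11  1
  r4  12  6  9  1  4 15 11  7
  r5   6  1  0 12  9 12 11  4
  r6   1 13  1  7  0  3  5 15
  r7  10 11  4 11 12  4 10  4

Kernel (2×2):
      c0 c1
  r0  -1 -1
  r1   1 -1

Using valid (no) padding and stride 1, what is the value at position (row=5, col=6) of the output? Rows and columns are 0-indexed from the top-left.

-25

The receptive field on the input at this output position is [11 4 / 5 15]. Elementwise product with the kernel and sum: 11·-1 + 4·-1 + 5·1 + 15·-1.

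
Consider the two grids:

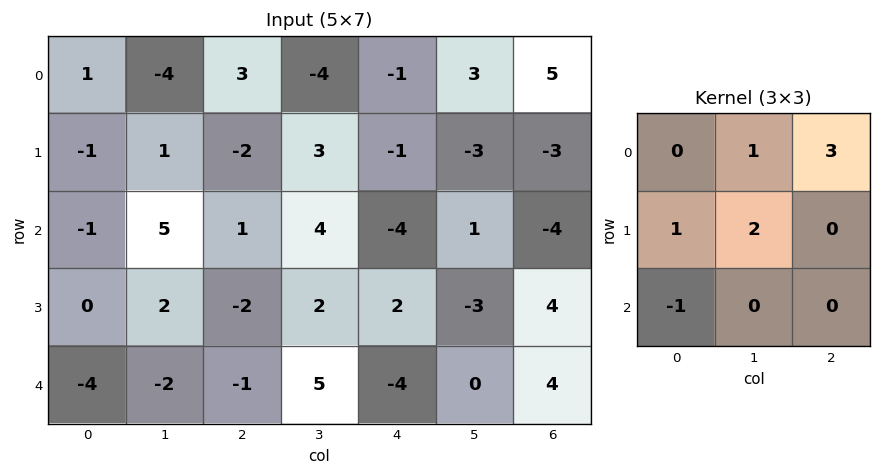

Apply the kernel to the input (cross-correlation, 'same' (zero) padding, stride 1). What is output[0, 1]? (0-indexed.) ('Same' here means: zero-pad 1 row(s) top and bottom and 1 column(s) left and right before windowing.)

-6

The receptive field on the zero-padded input at this output position is [0 0 0 / 1 -4 3 / -1 1 -2]. Elementwise product with the kernel and sum: 0·1 + 0·3 + 1·1 + -4·2 + -1·-1.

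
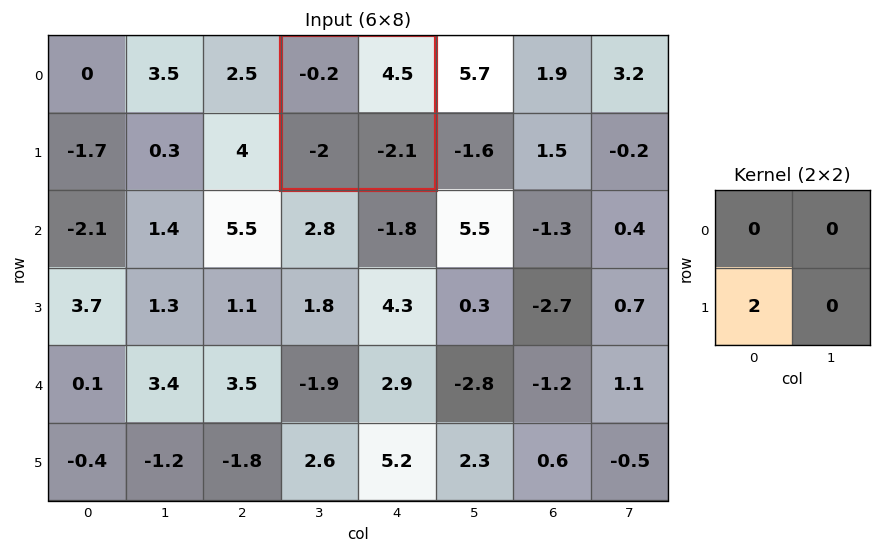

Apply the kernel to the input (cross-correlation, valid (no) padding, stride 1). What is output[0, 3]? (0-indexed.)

The receptive field on the input at this output position is [-0.2 4.5 / -2 -2.1]. Elementwise product with the kernel and sum: -2·2.

-4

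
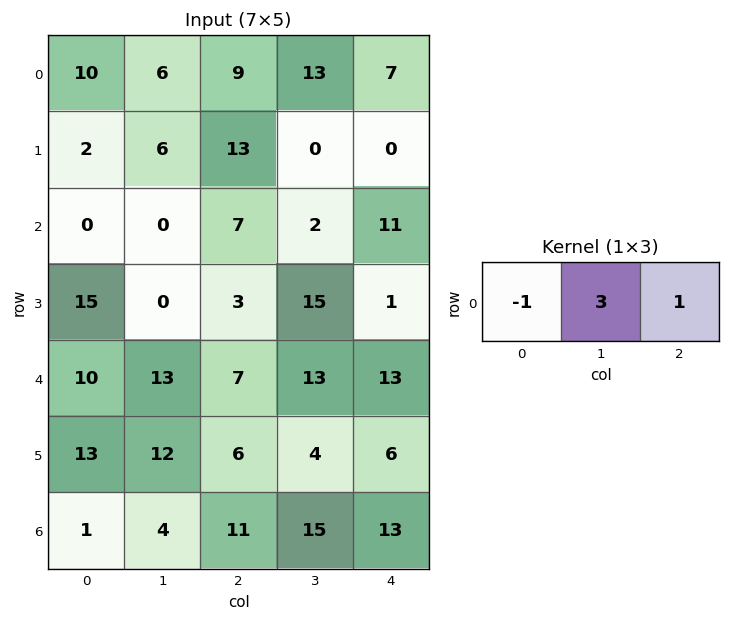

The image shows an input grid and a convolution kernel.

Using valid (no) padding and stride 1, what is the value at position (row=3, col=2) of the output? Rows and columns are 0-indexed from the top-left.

The receptive field on the input at this output position is [3 15 1]. Elementwise product with the kernel and sum: 3·-1 + 15·3 + 1·1.

43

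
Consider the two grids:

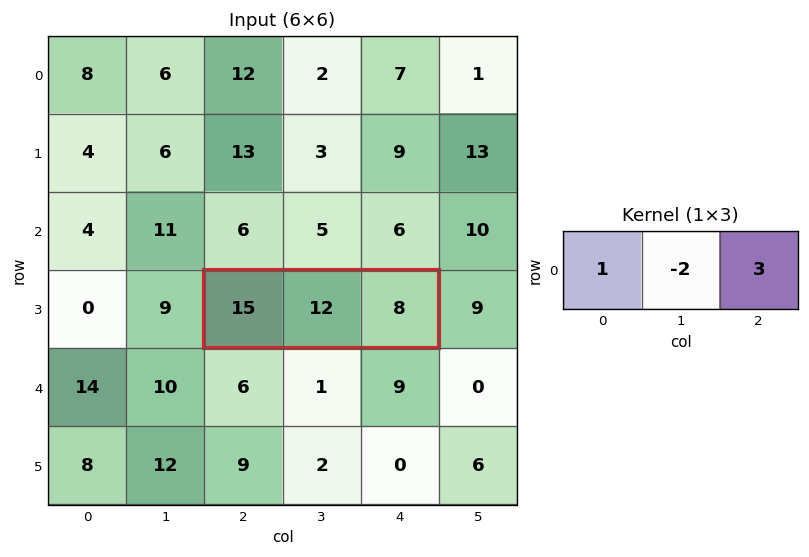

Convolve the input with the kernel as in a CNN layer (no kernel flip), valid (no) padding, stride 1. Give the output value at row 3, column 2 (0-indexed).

15

The receptive field on the input at this output position is [15 12 8]. Elementwise product with the kernel and sum: 15·1 + 12·-2 + 8·3.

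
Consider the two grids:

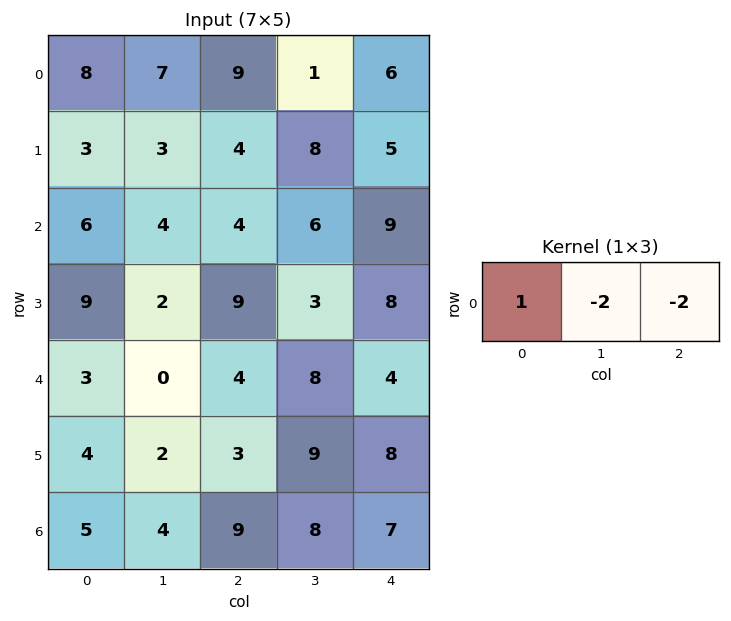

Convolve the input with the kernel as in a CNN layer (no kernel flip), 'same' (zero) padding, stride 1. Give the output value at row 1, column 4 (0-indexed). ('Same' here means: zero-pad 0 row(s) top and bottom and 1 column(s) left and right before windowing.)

The receptive field on the zero-padded input at this output position is [8 5 0]. Elementwise product with the kernel and sum: 8·1 + 5·-2 + 0·-2.

-2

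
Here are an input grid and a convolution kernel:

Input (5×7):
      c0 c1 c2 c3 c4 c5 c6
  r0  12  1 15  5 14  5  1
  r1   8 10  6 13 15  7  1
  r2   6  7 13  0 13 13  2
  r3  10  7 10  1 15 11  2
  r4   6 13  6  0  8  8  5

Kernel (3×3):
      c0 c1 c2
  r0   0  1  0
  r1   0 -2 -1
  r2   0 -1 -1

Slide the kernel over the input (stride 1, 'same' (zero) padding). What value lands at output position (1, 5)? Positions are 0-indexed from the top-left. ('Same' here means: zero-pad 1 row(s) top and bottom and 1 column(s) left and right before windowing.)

-25

The receptive field on the zero-padded input at this output position is [14 5 1 / 15 7 1 / 13 13 2]. Elementwise product with the kernel and sum: 5·1 + 7·-2 + 1·-1 + 13·-1 + 2·-1.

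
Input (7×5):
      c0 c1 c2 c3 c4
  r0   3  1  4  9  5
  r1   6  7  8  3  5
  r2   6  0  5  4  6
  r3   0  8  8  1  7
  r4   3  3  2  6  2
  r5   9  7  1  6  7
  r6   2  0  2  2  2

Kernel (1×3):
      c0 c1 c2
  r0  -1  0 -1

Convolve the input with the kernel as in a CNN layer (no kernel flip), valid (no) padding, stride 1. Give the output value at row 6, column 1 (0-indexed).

The receptive field on the input at this output position is [0 2 2]. Elementwise product with the kernel and sum: 0·-1 + 2·-1.

-2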